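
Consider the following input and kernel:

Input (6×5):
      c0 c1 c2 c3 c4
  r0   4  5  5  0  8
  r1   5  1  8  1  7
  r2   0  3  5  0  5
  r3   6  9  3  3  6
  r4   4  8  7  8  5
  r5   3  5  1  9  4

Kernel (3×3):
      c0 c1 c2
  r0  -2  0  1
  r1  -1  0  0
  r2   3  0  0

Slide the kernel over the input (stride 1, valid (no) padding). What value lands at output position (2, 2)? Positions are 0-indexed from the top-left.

13

The receptive field on the input at this output position is [5 0 5 / 3 3 6 / 7 8 5]. Elementwise product with the kernel and sum: 5·-2 + 5·1 + 3·-1 + 7·3.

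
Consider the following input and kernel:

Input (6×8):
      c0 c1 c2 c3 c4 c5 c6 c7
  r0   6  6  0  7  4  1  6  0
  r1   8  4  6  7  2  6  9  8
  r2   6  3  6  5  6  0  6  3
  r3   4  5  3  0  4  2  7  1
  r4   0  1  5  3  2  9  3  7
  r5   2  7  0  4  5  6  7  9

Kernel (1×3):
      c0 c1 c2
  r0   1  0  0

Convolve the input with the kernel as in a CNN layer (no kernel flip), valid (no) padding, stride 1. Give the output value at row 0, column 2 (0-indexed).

0

The receptive field on the input at this output position is [0 7 4]. Elementwise product with the kernel and sum: 0·1.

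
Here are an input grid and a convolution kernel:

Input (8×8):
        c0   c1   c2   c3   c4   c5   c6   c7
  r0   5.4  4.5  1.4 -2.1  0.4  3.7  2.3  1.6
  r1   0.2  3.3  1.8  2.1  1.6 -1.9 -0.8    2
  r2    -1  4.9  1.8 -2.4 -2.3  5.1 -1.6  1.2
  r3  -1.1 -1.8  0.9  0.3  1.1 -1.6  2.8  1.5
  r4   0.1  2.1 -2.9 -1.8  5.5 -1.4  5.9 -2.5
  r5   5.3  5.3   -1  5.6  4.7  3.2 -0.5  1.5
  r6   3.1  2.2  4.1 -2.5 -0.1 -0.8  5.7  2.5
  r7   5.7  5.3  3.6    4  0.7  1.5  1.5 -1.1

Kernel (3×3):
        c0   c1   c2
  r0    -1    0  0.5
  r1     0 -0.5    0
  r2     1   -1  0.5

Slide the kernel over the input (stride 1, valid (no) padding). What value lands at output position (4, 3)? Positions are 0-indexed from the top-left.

-4.05

The receptive field on the input at this output position is [-1.8 5.5 -1.4 / 5.6 4.7 3.2 / -2.5 -0.1 -0.8]. Elementwise product with the kernel and sum: -1.8·-1 + -1.4·0.5 + 4.7·-0.5 + -2.5·1 + -0.1·-1 + -0.8·0.5.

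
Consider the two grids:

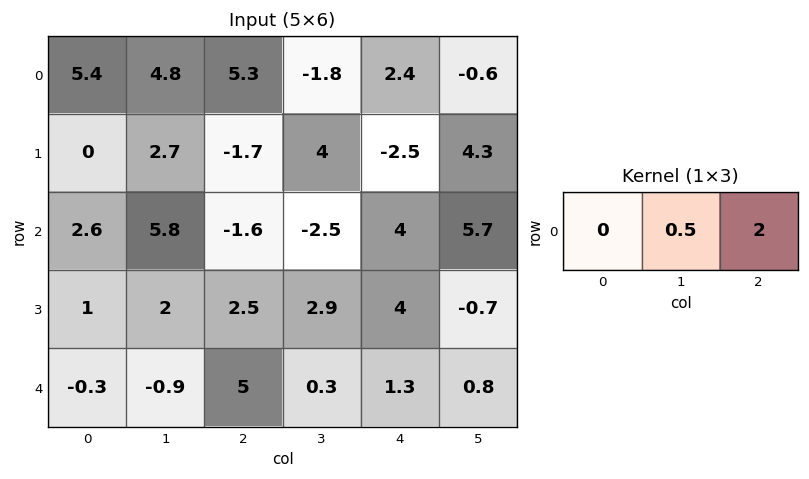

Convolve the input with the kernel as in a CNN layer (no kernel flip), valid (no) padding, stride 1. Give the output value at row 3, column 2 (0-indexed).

The receptive field on the input at this output position is [2.5 2.9 4]. Elementwise product with the kernel and sum: 2.9·0.5 + 4·2.

9.45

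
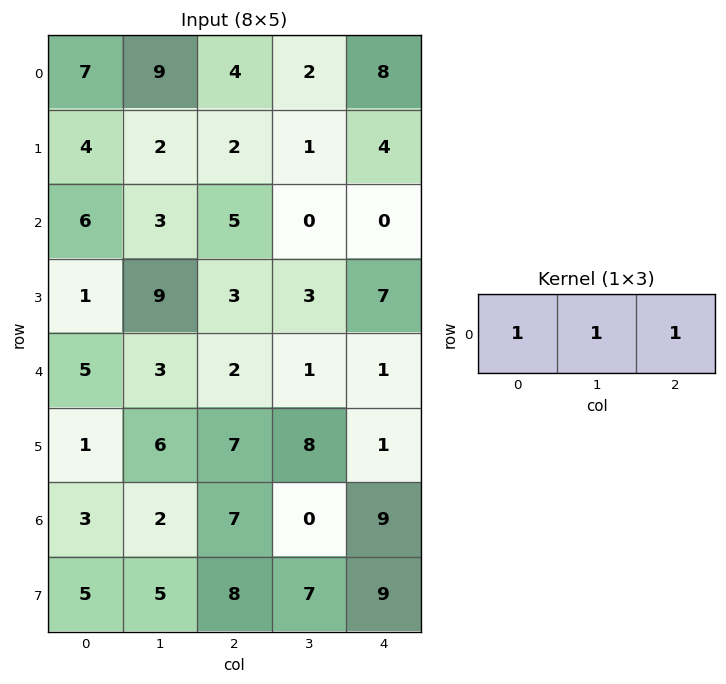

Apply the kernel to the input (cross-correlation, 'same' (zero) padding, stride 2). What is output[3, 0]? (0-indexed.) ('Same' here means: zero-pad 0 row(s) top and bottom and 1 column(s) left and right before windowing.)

5

The receptive field on the zero-padded input at this output position is [0 3 2]. Elementwise product with the kernel and sum: 0·1 + 3·1 + 2·1.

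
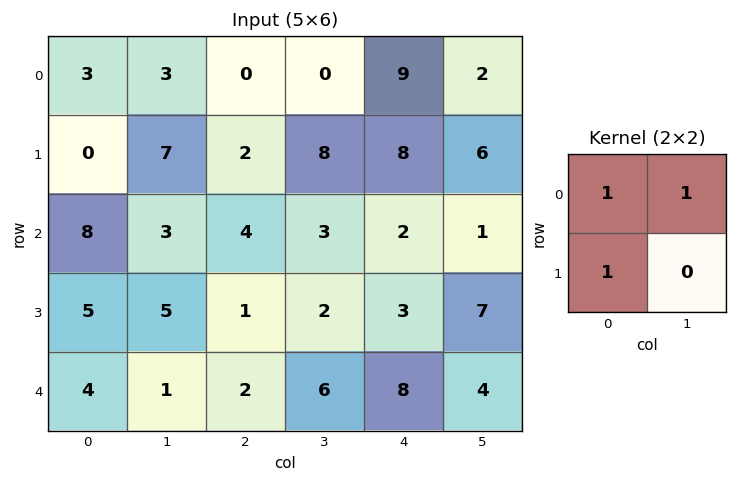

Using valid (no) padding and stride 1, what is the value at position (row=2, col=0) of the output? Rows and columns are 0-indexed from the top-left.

The receptive field on the input at this output position is [8 3 / 5 5]. Elementwise product with the kernel and sum: 8·1 + 3·1 + 5·1.

16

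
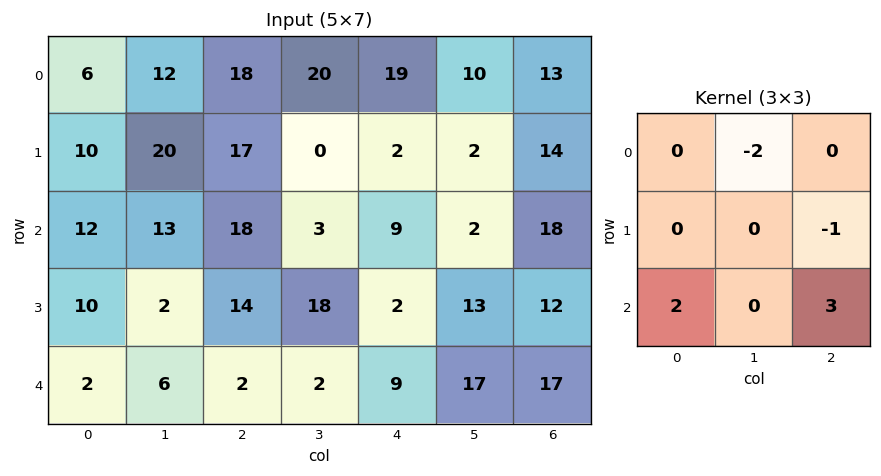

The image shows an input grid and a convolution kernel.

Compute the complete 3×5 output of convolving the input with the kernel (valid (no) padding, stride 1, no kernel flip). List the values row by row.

37 -1 21 -28 38
4 21 25 69 18
-30 -36 23 24 53

Output[0,0]: The receptive field on the input at this output position is [6 12 18 / 10 20 17 / 12 13 18]. Elementwise product with the kernel and sum: 12·-2 + 17·-1 + 12·2 + 18·3.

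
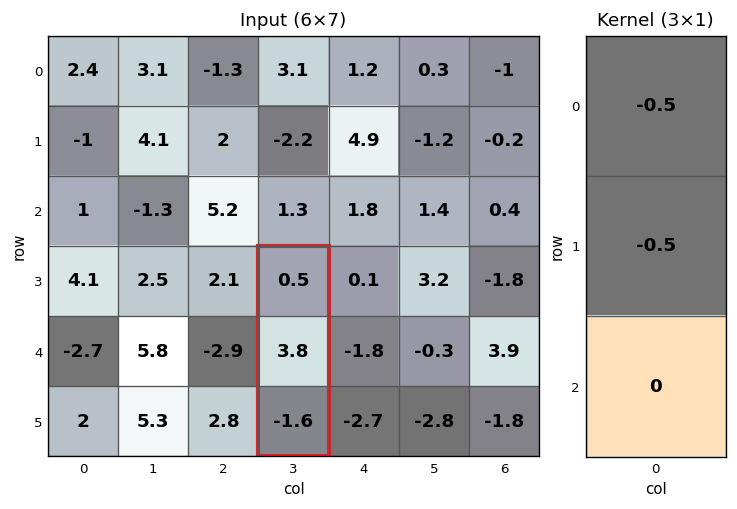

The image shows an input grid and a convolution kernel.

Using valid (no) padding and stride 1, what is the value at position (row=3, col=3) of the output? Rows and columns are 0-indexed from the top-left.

-2.15

The receptive field on the input at this output position is [0.5 / 3.8 / -1.6]. Elementwise product with the kernel and sum: 0.5·-0.5 + 3.8·-0.5.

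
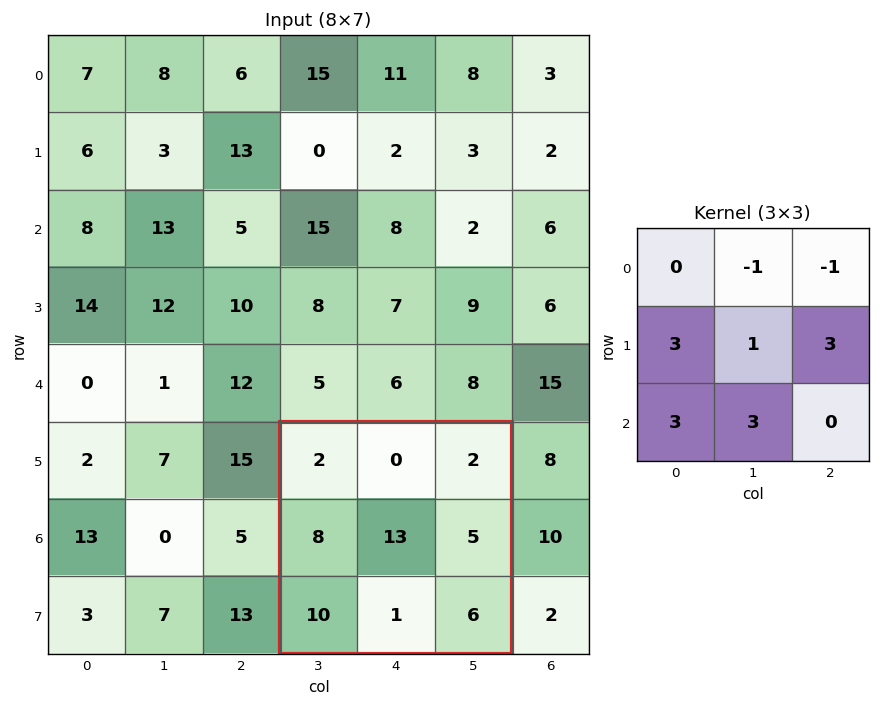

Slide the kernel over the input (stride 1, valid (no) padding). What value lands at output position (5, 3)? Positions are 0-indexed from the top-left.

The receptive field on the input at this output position is [2 0 2 / 8 13 5 / 10 1 6]. Elementwise product with the kernel and sum: 0·-1 + 2·-1 + 8·3 + 13·1 + 5·3 + 10·3 + 1·3.

83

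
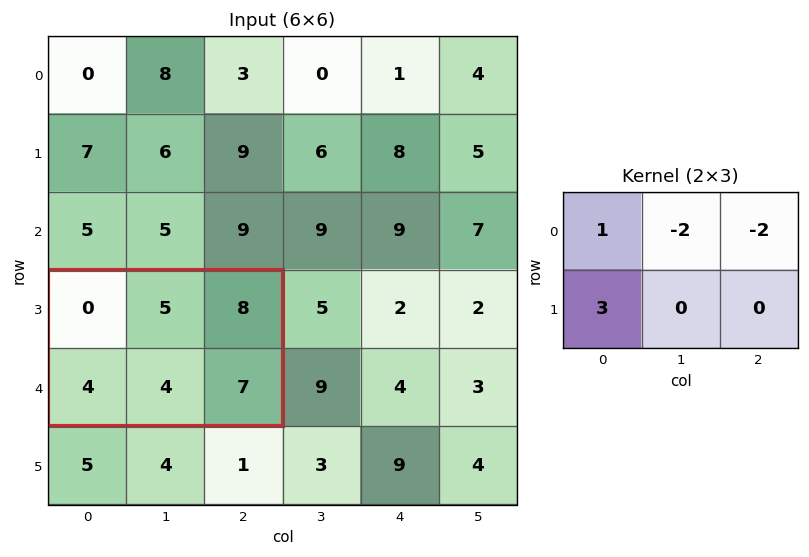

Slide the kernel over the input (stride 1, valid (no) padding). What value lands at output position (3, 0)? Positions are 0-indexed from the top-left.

The receptive field on the input at this output position is [0 5 8 / 4 4 7]. Elementwise product with the kernel and sum: 0·1 + 5·-2 + 8·-2 + 4·3.

-14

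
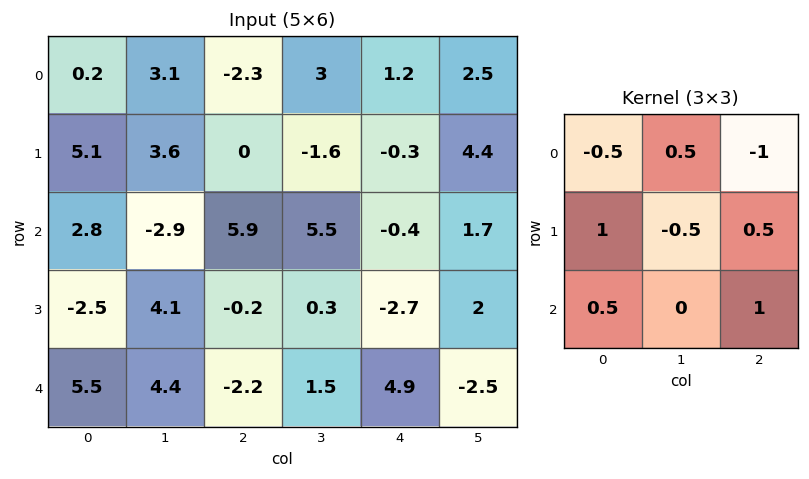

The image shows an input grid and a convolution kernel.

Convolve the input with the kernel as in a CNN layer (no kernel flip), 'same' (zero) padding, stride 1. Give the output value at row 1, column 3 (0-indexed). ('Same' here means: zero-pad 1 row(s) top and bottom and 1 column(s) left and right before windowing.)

4.65

The receptive field on the zero-padded input at this output position is [-2.3 3 1.2 / 0 -1.6 -0.3 / 5.9 5.5 -0.4]. Elementwise product with the kernel and sum: -2.3·-0.5 + 3·0.5 + 1.2·-1 + 0·1 + -1.6·-0.5 + -0.3·0.5 + 5.9·0.5 + -0.4·1.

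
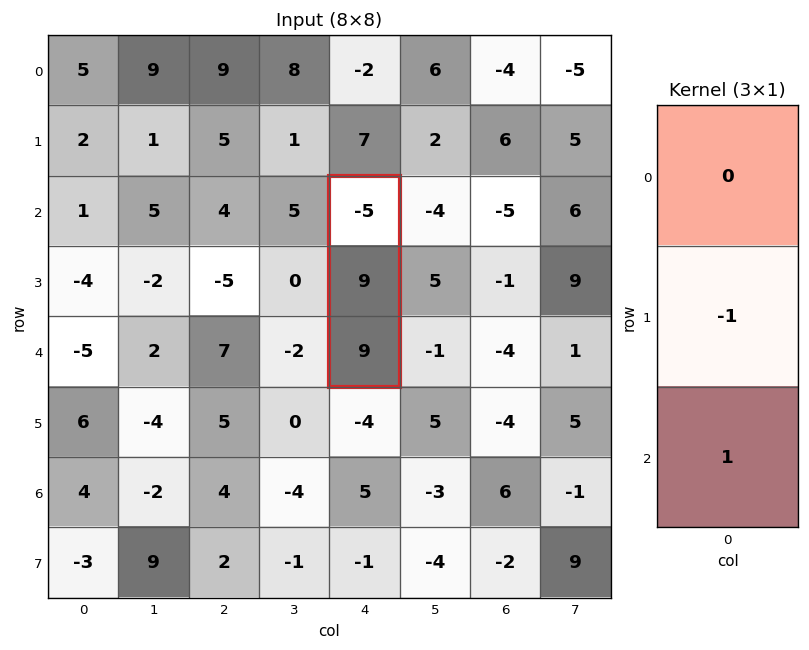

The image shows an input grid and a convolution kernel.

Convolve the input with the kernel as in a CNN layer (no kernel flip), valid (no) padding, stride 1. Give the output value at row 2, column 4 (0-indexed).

0

The receptive field on the input at this output position is [-5 / 9 / 9]. Elementwise product with the kernel and sum: 9·-1 + 9·1.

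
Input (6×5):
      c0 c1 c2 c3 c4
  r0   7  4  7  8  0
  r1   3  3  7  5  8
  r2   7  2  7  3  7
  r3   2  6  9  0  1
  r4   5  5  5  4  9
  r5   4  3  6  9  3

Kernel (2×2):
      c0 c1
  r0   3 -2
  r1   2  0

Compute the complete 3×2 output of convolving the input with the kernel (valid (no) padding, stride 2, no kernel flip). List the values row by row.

19 19
21 33
13 19

Output[0,0]: The receptive field on the input at this output position is [7 4 / 3 3]. Elementwise product with the kernel and sum: 7·3 + 4·-2 + 3·2.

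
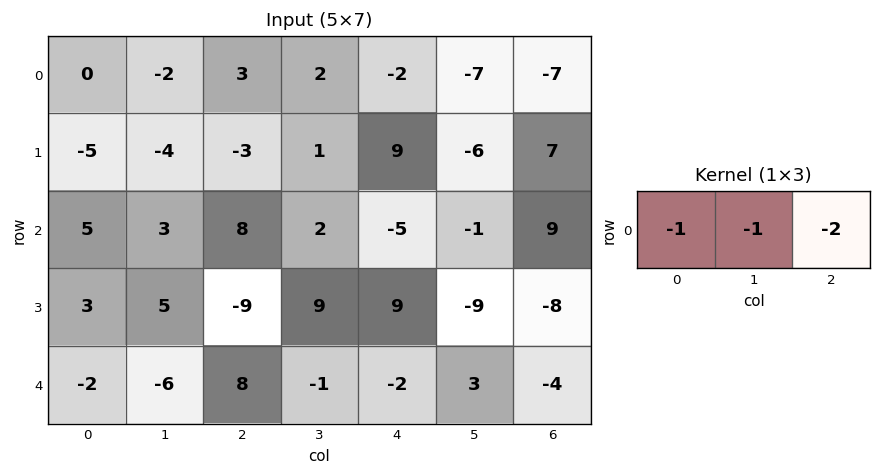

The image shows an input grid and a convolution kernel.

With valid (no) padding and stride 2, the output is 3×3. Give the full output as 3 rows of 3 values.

Output[0,0]: The receptive field on the input at this output position is [0 -2 3]. Elementwise product with the kernel and sum: 0·-1 + -2·-1 + 3·-2.

-4 -1 23
-24 0 -12
-8 -3 7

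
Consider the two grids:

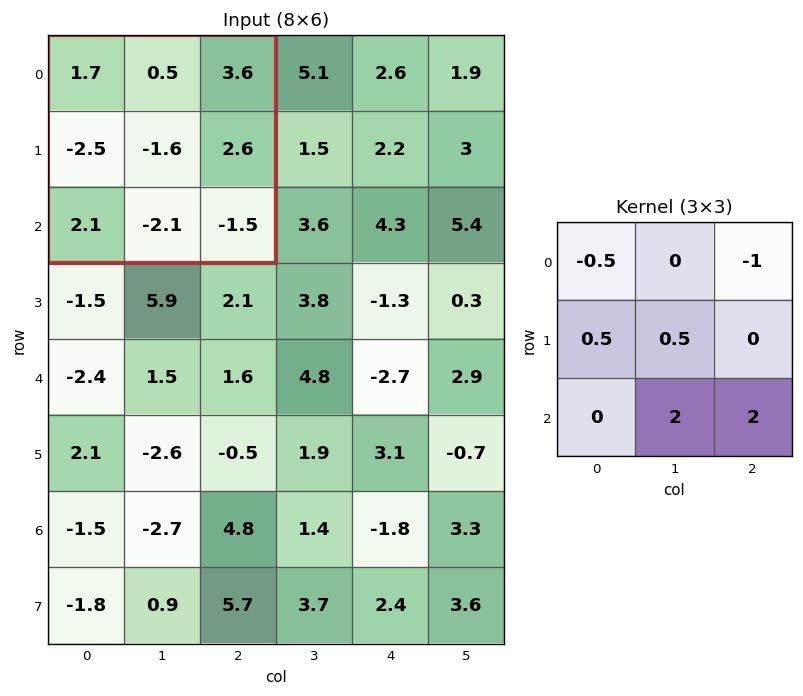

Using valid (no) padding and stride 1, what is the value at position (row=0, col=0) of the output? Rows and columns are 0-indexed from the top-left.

The receptive field on the input at this output position is [1.7 0.5 3.6 / -2.5 -1.6 2.6 / 2.1 -2.1 -1.5]. Elementwise product with the kernel and sum: 1.7·-0.5 + 3.6·-1 + -2.5·0.5 + -1.6·0.5 + -2.1·2 + -1.5·2.

-13.7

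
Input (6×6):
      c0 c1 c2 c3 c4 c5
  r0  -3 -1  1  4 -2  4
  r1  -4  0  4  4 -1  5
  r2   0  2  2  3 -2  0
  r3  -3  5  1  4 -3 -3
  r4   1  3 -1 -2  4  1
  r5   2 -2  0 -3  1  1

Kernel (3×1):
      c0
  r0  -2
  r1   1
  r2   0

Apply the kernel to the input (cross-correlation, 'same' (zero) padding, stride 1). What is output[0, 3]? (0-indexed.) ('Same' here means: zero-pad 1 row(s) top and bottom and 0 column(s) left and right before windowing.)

The receptive field on the zero-padded input at this output position is [0 / 4 / 4]. Elementwise product with the kernel and sum: 0·-2 + 4·1.

4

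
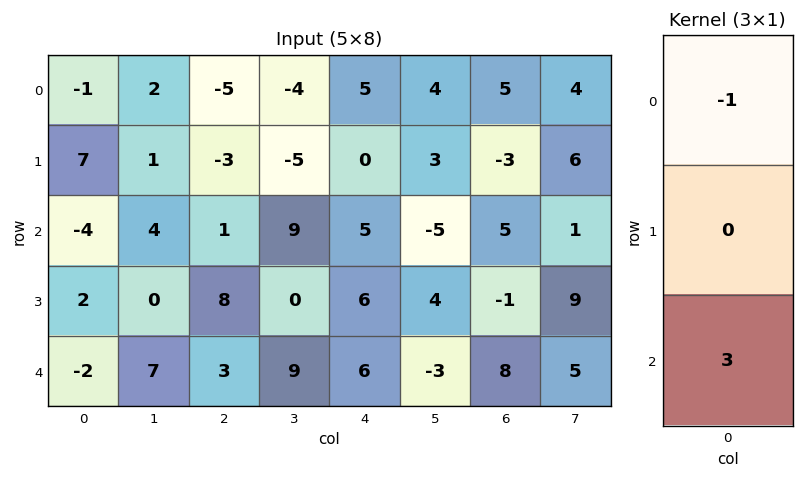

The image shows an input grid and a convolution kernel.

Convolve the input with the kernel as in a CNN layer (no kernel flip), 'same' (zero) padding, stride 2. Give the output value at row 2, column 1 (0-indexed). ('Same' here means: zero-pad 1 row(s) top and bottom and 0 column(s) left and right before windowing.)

The receptive field on the zero-padded input at this output position is [8 / 3 / 0]. Elementwise product with the kernel and sum: 8·-1 + 0·3.

-8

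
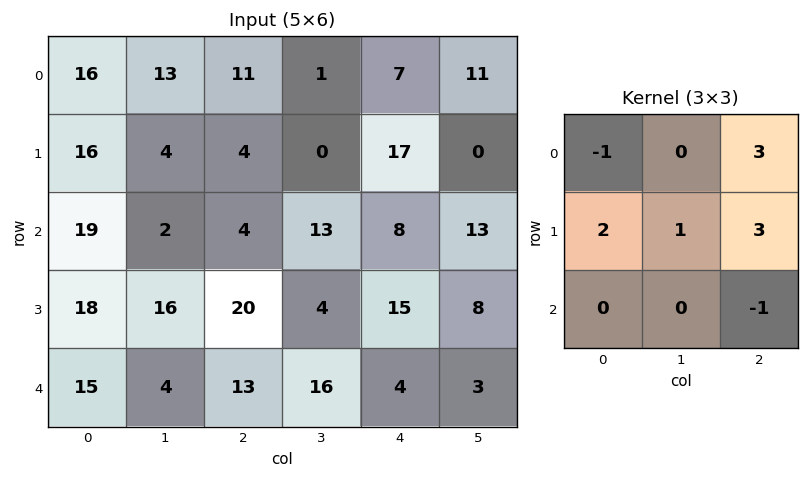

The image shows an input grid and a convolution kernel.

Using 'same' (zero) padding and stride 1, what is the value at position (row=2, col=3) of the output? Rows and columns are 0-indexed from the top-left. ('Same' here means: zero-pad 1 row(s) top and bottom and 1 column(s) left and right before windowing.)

The receptive field on the zero-padded input at this output position is [4 0 17 / 4 13 8 / 20 4 15]. Elementwise product with the kernel and sum: 4·-1 + 17·3 + 4·2 + 13·1 + 8·3 + 15·-1.

77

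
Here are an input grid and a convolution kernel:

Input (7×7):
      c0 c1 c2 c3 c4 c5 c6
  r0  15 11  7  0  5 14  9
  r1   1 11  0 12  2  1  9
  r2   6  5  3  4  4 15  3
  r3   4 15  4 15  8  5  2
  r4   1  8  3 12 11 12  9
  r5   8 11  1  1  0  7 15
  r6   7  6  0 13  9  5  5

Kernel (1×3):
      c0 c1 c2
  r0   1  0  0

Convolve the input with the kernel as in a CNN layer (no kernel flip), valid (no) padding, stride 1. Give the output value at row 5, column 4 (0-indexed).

The receptive field on the input at this output position is [0 7 15]. Elementwise product with the kernel and sum: 0·1.

0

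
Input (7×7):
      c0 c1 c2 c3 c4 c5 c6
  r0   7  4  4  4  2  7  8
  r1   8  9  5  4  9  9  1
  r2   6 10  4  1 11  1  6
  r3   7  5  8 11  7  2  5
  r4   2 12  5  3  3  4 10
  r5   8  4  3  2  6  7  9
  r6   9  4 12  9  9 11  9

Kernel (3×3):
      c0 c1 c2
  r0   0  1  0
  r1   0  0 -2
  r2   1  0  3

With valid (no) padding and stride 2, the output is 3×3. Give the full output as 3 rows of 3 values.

12 23 34
11 1 24
51 30 22

Output[0,0]: The receptive field on the input at this output position is [7 4 4 / 8 9 5 / 6 10 4]. Elementwise product with the kernel and sum: 4·1 + 5·-2 + 6·1 + 4·3.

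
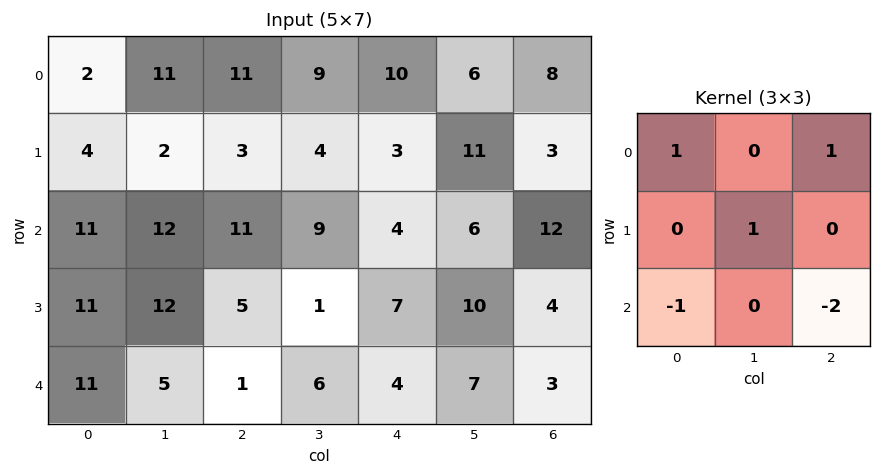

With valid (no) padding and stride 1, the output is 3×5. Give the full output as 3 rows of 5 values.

Output[0,0]: The receptive field on the input at this output position is [2 11 11 / 4 2 3 / 11 12 11]. Elementwise product with the kernel and sum: 2·1 + 11·1 + 2·1 + 11·-1 + 11·-2.

-18 -7 6 -3 1
-2 3 -4 -2 -3
21 9 7 2 16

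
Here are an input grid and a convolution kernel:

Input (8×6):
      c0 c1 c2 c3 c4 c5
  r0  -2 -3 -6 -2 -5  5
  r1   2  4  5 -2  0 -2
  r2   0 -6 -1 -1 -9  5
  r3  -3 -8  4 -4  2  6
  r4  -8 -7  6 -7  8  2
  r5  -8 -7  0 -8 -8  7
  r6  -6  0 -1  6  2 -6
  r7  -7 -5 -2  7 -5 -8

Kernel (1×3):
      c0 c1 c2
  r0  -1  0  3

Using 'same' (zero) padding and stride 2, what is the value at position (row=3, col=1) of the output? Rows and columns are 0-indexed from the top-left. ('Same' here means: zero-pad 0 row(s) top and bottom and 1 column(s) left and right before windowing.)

The receptive field on the zero-padded input at this output position is [0 -1 6]. Elementwise product with the kernel and sum: 0·-1 + 6·3.

18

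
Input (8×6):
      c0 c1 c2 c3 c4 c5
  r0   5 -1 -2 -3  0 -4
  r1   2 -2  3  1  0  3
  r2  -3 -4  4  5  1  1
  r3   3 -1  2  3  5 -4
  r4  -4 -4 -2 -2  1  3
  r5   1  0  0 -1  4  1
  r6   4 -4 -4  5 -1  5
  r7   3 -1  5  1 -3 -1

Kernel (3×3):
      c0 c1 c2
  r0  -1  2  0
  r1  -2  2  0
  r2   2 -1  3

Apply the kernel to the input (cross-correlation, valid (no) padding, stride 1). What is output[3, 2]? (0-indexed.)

The receptive field on the input at this output position is [2 3 5 / -2 -2 1 / 0 -1 4]. Elementwise product with the kernel and sum: 2·-1 + 3·2 + -2·-2 + -2·2 + 0·2 + -1·-1 + 4·3.

17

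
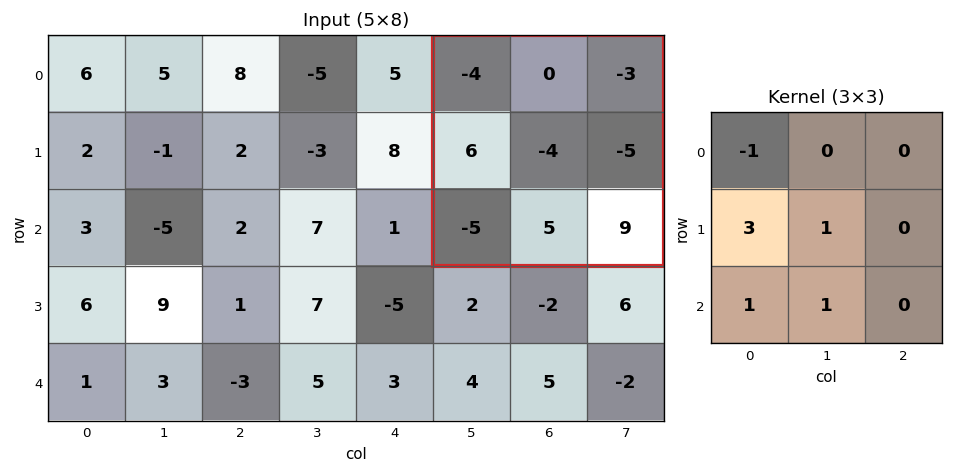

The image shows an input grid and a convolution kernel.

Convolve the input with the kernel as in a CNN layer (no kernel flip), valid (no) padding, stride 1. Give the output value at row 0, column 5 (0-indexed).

18

The receptive field on the input at this output position is [-4 0 -3 / 6 -4 -5 / -5 5 9]. Elementwise product with the kernel and sum: -4·-1 + 6·3 + -4·1 + -5·1 + 5·1.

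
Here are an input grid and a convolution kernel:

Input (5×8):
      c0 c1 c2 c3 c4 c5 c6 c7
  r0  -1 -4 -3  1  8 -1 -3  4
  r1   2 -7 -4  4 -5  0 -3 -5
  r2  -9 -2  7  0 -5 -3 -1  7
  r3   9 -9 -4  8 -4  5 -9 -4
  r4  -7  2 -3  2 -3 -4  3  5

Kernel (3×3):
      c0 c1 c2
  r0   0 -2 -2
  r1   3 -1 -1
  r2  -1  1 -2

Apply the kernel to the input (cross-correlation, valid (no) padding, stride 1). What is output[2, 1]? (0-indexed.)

The receptive field on the input at this output position is [-2 7 0 / -9 -4 8 / 2 -3 2]. Elementwise product with the kernel and sum: 7·-2 + 0·-2 + -9·3 + -4·-1 + 8·-1 + 2·-1 + -3·1 + 2·-2.

-54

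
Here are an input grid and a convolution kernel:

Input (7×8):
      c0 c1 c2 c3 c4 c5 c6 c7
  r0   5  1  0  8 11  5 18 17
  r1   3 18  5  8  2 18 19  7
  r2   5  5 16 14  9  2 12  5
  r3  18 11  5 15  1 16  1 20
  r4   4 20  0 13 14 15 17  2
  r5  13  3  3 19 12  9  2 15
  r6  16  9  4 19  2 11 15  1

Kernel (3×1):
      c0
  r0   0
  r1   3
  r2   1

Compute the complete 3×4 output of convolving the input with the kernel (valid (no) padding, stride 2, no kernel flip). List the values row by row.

Output[0,0]: The receptive field on the input at this output position is [5 / 3 / 5]. Elementwise product with the kernel and sum: 3·3 + 5·1.
Output[0,1]: The receptive field on the input at this output position is [0 / 5 / 16]. Elementwise product with the kernel and sum: 5·3 + 16·1.

14 31 15 69
58 15 17 20
55 13 38 21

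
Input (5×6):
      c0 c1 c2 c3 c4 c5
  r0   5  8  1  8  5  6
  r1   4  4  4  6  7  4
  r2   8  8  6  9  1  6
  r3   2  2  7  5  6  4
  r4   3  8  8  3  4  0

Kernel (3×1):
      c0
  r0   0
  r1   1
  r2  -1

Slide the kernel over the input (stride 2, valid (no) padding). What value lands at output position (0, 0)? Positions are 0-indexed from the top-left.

The receptive field on the input at this output position is [5 / 4 / 8]. Elementwise product with the kernel and sum: 4·1 + 8·-1.

-4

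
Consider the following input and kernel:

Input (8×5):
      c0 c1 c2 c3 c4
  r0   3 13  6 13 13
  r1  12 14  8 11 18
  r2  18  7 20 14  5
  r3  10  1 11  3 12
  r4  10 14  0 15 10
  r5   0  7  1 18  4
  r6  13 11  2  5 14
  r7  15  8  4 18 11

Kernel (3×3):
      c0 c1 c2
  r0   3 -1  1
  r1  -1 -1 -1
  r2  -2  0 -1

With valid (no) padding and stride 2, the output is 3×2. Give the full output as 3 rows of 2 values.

-88 -64
25 15
-20 -46

Output[0,0]: The receptive field on the input at this output position is [3 13 6 / 12 14 8 / 18 7 20]. Elementwise product with the kernel and sum: 3·3 + 13·-1 + 6·1 + 12·-1 + 14·-1 + 8·-1 + 18·-2 + 20·-1.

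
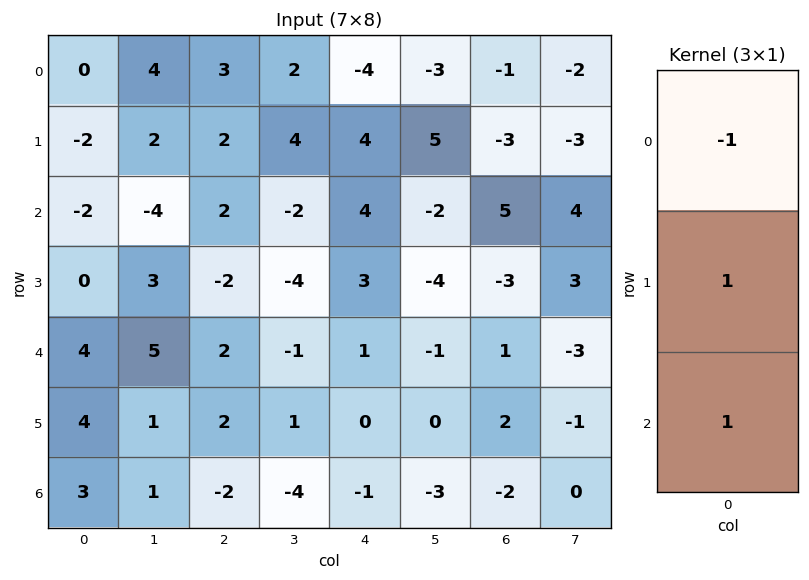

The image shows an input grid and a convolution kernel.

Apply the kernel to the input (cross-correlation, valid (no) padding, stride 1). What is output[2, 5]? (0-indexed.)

-3

The receptive field on the input at this output position is [-2 / -4 / -1]. Elementwise product with the kernel and sum: -2·-1 + -4·1 + -1·1.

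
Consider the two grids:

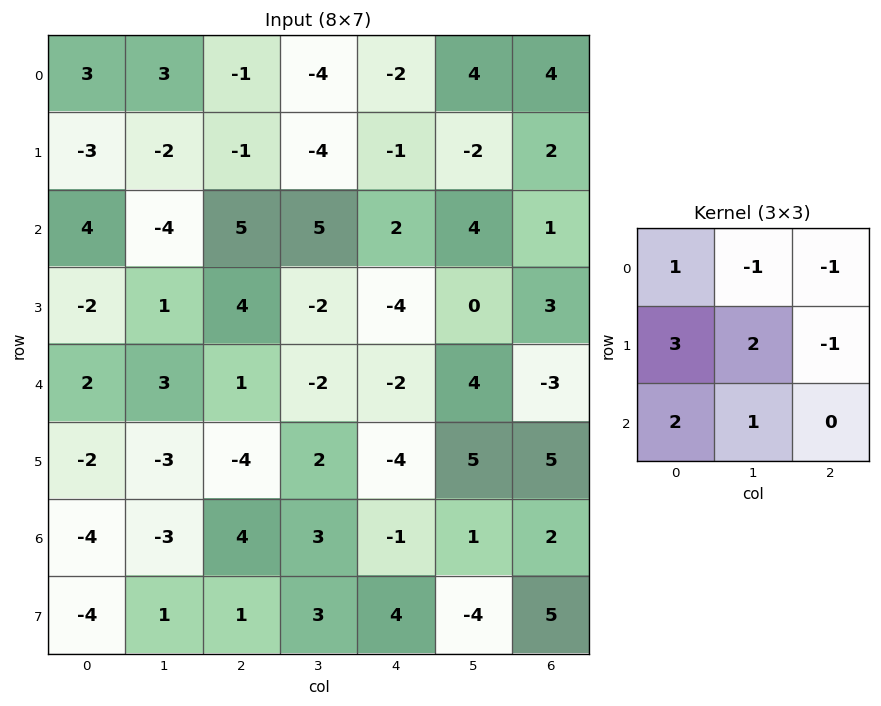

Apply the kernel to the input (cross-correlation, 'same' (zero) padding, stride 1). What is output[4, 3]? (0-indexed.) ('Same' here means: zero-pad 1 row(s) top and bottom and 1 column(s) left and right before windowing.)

The receptive field on the zero-padded input at this output position is [4 -2 -4 / 1 -2 -2 / -4 2 -4]. Elementwise product with the kernel and sum: 4·1 + -2·-1 + -4·-1 + 1·3 + -2·2 + -2·-1 + -4·2 + 2·1.

5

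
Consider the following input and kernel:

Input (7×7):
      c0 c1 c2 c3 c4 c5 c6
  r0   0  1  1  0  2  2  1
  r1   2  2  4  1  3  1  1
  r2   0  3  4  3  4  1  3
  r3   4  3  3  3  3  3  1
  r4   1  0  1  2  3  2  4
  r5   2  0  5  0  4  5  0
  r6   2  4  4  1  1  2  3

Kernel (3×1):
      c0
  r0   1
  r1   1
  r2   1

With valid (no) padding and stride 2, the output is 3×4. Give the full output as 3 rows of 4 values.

Output[0,0]: The receptive field on the input at this output position is [0 / 2 / 0]. Elementwise product with the kernel and sum: 0·1 + 2·1 + 0·1.

2 9 9 5
5 8 10 8
5 10 8 7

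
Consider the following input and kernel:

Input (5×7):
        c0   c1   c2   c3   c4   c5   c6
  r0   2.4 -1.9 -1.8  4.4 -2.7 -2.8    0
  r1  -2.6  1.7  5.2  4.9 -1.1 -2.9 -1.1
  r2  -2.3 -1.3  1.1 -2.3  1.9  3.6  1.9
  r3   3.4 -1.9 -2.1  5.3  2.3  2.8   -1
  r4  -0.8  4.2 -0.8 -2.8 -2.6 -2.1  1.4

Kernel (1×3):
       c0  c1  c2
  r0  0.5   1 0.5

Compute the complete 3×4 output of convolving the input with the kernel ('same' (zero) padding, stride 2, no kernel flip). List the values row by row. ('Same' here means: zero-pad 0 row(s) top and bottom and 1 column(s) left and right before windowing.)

1.45 -0.55 -1.9 -1.4
-2.95 -0.7 2.55 3.7
1.3 -0.1 -5.05 0.35

Output[0,0]: The receptive field on the zero-padded input at this output position is [0 2.4 -1.9]. Elementwise product with the kernel and sum: 0·0.5 + 2.4·1 + -1.9·0.5.
Output[0,1]: The receptive field on the zero-padded input at this output position is [-1.9 -1.8 4.4]. Elementwise product with the kernel and sum: -1.9·0.5 + -1.8·1 + 4.4·0.5.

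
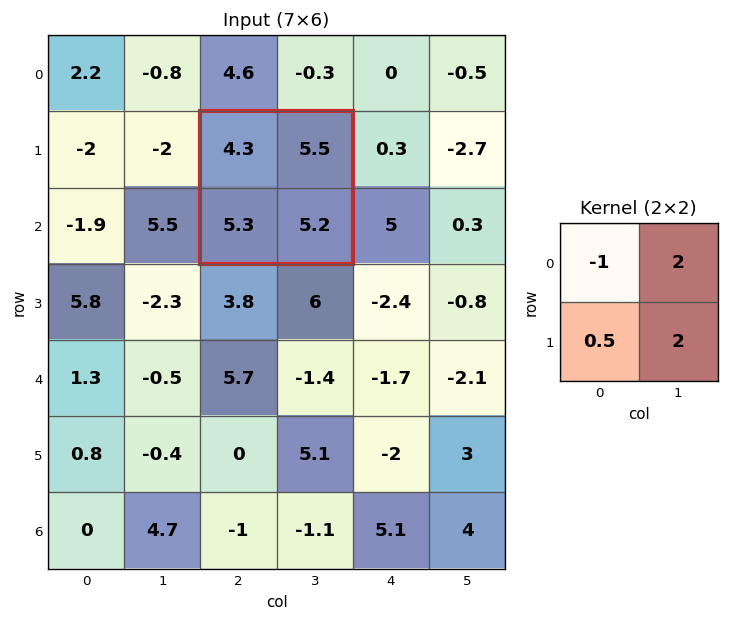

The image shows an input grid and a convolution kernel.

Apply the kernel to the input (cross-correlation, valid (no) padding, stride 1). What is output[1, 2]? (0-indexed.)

The receptive field on the input at this output position is [4.3 5.5 / 5.3 5.2]. Elementwise product with the kernel and sum: 4.3·-1 + 5.5·2 + 5.3·0.5 + 5.2·2.

19.75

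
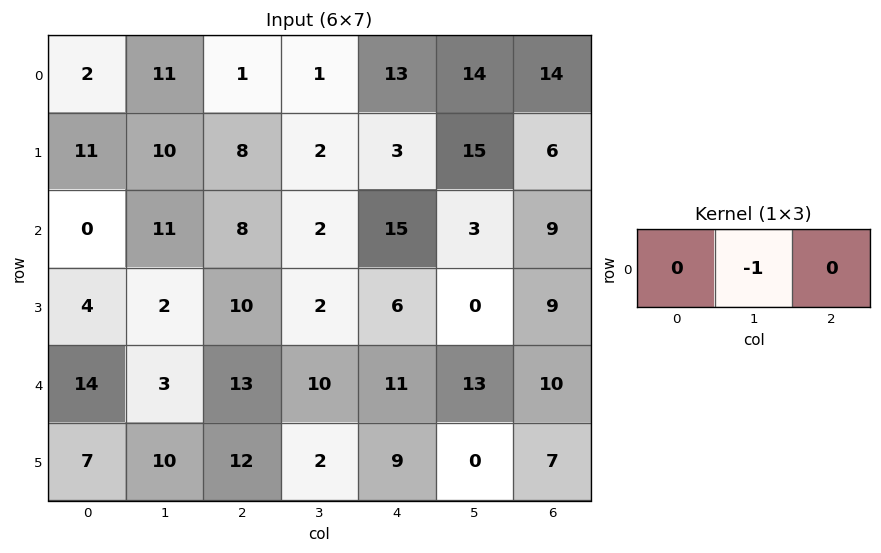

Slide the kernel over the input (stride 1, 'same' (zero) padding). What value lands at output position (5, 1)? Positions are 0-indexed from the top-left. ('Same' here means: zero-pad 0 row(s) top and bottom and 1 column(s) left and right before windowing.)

-10

The receptive field on the zero-padded input at this output position is [7 10 12]. Elementwise product with the kernel and sum: 10·-1.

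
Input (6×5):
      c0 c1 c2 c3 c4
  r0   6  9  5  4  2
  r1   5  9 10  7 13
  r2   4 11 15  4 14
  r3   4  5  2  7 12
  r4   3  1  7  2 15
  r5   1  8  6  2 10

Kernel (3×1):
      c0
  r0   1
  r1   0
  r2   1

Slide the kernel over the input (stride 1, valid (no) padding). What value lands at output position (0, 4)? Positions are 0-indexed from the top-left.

16

The receptive field on the input at this output position is [2 / 13 / 14]. Elementwise product with the kernel and sum: 2·1 + 14·1.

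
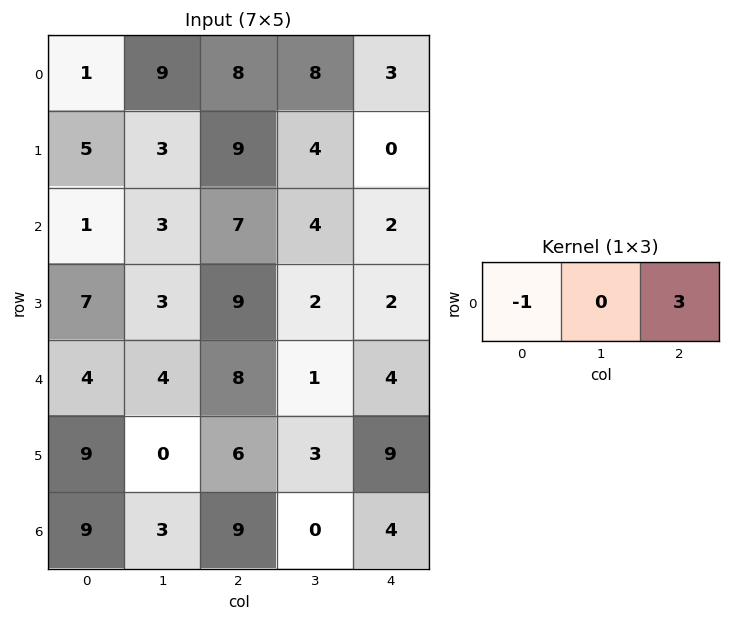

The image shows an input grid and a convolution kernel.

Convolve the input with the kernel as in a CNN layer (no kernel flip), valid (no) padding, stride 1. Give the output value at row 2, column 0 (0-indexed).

20

The receptive field on the input at this output position is [1 3 7]. Elementwise product with the kernel and sum: 1·-1 + 7·3.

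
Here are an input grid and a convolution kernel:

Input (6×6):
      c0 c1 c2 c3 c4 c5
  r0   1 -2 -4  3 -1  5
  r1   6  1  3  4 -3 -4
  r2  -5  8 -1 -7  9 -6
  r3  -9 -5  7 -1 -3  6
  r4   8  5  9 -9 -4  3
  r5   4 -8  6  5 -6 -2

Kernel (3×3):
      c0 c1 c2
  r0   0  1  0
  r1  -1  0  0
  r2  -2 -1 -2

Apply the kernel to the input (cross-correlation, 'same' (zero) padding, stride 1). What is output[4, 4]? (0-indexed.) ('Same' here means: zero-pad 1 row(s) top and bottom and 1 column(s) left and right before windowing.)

The receptive field on the zero-padded input at this output position is [-1 -3 6 / -9 -4 3 / 5 -6 -2]. Elementwise product with the kernel and sum: -3·1 + -9·-1 + 5·-2 + -6·-1 + -2·-2.

6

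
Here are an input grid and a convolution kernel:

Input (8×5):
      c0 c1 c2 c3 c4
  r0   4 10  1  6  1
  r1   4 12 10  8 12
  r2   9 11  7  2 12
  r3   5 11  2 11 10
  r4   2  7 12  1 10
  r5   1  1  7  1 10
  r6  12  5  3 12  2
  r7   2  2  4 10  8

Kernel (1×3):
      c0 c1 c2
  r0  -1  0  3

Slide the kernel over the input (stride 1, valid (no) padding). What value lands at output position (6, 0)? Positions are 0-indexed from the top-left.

-3

The receptive field on the input at this output position is [12 5 3]. Elementwise product with the kernel and sum: 12·-1 + 3·3.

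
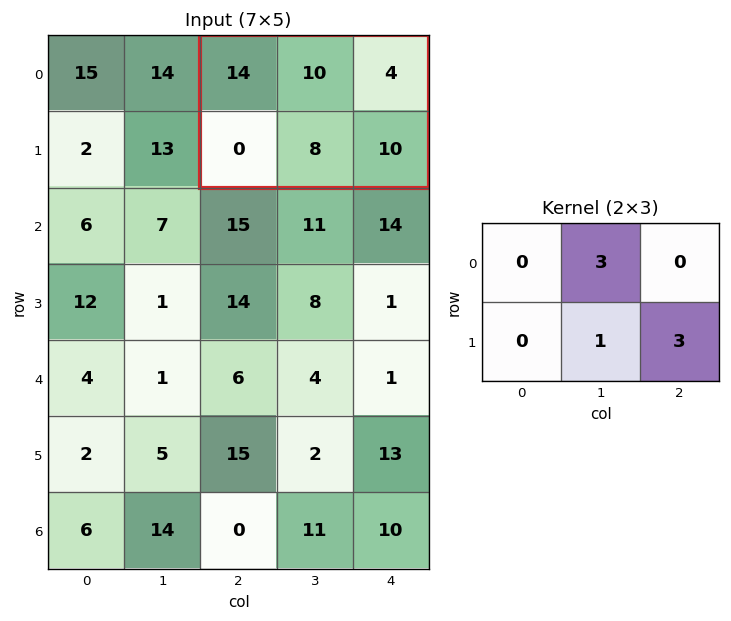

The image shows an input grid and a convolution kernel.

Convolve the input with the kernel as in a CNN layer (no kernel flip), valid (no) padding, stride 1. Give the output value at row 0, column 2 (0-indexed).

68

The receptive field on the input at this output position is [14 10 4 / 0 8 10]. Elementwise product with the kernel and sum: 10·3 + 8·1 + 10·3.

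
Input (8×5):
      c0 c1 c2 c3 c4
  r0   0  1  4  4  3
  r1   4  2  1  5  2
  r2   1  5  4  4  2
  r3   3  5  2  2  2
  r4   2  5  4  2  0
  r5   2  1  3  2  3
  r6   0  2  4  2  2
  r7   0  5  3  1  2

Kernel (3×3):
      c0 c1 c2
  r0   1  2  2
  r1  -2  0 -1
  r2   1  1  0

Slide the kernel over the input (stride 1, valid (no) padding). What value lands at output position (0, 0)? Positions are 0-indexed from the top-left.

The receptive field on the input at this output position is [0 1 4 / 4 2 1 / 1 5 4]. Elementwise product with the kernel and sum: 0·1 + 1·2 + 4·2 + 4·-2 + 1·-1 + 1·1 + 5·1.

7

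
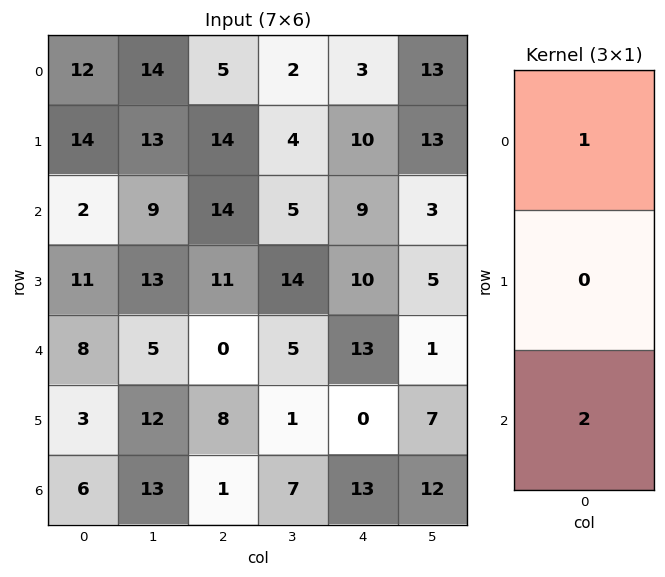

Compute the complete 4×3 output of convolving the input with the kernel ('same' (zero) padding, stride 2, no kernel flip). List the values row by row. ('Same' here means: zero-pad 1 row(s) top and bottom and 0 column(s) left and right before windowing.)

Output[0,0]: The receptive field on the zero-padded input at this output position is [0 / 12 / 14]. Elementwise product with the kernel and sum: 0·1 + 14·2.

28 28 20
36 36 30
17 27 10
3 8 0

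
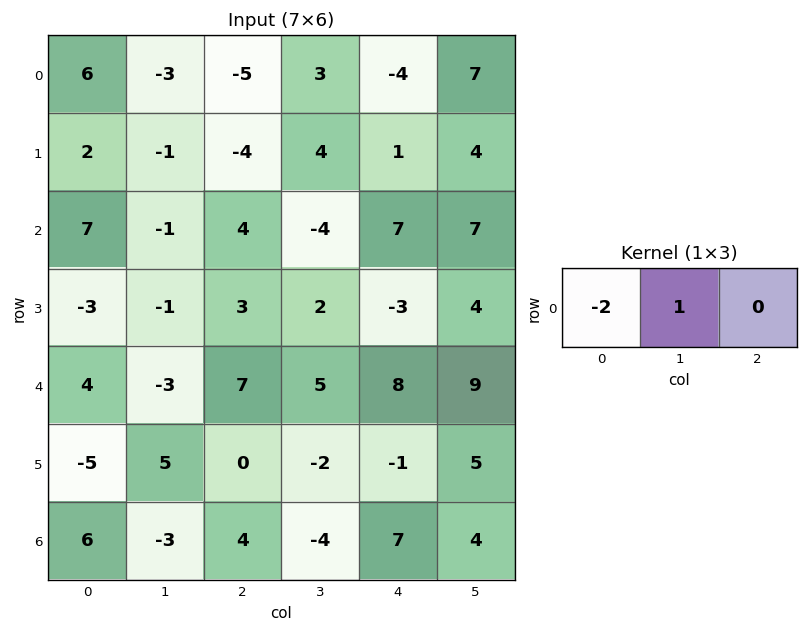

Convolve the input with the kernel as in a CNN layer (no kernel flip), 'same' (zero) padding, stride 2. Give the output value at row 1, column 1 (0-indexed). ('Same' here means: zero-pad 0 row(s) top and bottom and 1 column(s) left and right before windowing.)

6

The receptive field on the zero-padded input at this output position is [-1 4 -4]. Elementwise product with the kernel and sum: -1·-2 + 4·1.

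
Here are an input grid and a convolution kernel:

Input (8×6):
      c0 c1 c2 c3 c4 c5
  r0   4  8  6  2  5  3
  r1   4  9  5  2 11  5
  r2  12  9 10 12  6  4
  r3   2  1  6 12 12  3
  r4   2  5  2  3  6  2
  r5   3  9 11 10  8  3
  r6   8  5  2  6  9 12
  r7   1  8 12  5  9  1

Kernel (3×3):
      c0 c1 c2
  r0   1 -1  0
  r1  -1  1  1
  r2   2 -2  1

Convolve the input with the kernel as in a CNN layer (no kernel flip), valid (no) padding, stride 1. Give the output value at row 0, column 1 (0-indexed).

10

The receptive field on the input at this output position is [8 6 2 / 9 5 2 / 9 10 12]. Elementwise product with the kernel and sum: 8·1 + 6·-1 + 9·-1 + 5·1 + 2·1 + 9·2 + 10·-2 + 12·1.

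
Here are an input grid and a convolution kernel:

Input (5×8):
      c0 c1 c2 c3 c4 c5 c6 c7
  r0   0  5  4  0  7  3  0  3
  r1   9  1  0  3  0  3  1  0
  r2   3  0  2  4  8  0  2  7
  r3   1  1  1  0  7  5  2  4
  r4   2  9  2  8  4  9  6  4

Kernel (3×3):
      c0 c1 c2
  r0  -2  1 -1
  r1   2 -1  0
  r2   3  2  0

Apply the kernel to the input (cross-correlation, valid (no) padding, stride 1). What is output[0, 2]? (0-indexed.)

The receptive field on the input at this output position is [4 0 7 / 0 3 0 / 2 4 8]. Elementwise product with the kernel and sum: 4·-2 + 0·1 + 7·-1 + 0·2 + 3·-1 + 2·3 + 4·2.

-4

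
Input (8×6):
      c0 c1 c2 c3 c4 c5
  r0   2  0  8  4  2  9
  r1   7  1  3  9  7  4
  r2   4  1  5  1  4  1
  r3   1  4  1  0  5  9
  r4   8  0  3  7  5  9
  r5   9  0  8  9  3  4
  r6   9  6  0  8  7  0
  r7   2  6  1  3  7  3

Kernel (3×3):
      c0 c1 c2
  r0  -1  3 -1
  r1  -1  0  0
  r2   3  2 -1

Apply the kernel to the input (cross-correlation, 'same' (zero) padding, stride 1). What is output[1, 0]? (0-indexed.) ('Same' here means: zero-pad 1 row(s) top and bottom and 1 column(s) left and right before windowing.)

The receptive field on the zero-padded input at this output position is [0 2 0 / 0 7 1 / 0 4 1]. Elementwise product with the kernel and sum: 0·-1 + 2·3 + 0·-1 + 0·-1 + 0·3 + 4·2 + 1·-1.

13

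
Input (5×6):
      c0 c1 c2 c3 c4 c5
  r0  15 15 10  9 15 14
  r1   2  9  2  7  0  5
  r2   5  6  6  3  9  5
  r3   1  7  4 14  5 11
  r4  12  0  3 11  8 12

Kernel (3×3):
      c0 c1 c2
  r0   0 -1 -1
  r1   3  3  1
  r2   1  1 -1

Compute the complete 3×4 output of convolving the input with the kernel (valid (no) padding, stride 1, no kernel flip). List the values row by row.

Output[0,0]: The receptive field on the input at this output position is [15 15 10 / 2 9 2 / 5 6 6]. Elementwise product with the kernel and sum: 15·-1 + 10·-1 + 2·3 + 9·3 + 2·1 + 5·1 + 6·1 + 6·-1.
Output[0,1]: The receptive field on the input at this output position is [15 10 9 / 9 2 7 / 6 6 3]. Elementwise product with the kernel and sum: 10·-1 + 9·-1 + 9·3 + 2·3 + 7·1 + 6·1 + 6·1 + 3·-1.

15 30 3 4
32 27 42 44
25 30 53 61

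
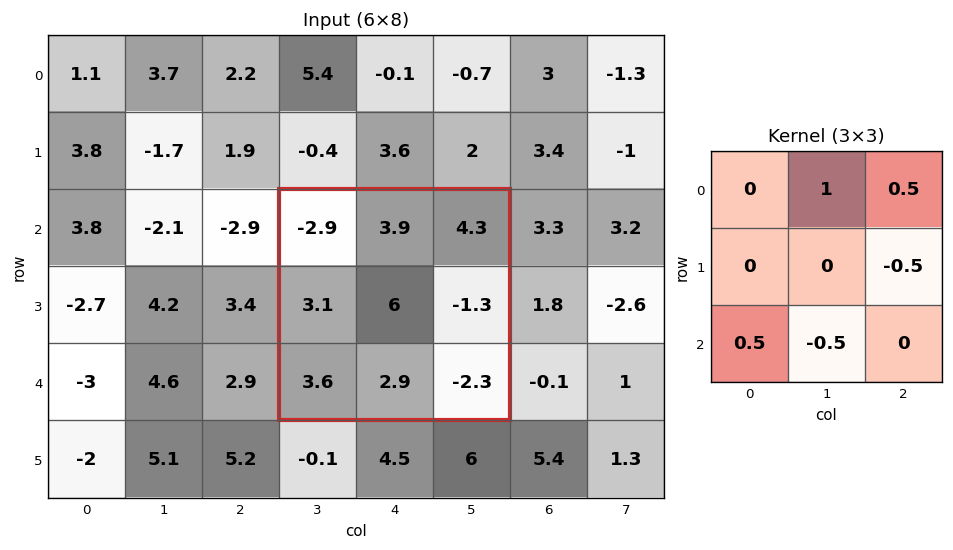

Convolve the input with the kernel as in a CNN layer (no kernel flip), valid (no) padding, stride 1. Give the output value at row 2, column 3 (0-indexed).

The receptive field on the input at this output position is [-2.9 3.9 4.3 / 3.1 6 -1.3 / 3.6 2.9 -2.3]. Elementwise product with the kernel and sum: 3.9·1 + 4.3·0.5 + -1.3·-0.5 + 3.6·0.5 + 2.9·-0.5.

7.05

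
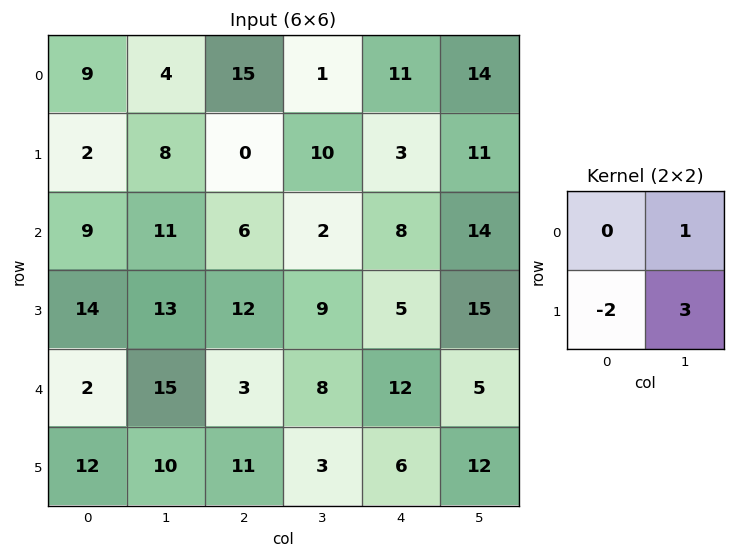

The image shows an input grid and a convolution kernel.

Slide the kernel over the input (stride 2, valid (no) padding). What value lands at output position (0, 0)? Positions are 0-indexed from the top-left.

24

The receptive field on the input at this output position is [9 4 / 2 8]. Elementwise product with the kernel and sum: 4·1 + 2·-2 + 8·3.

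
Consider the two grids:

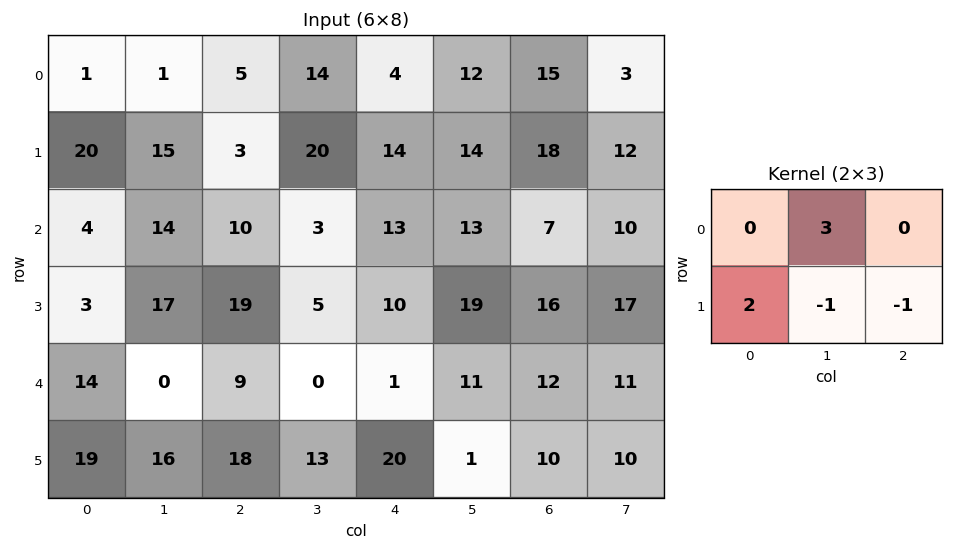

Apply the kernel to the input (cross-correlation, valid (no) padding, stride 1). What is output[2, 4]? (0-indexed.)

24

The receptive field on the input at this output position is [13 13 7 / 10 19 16]. Elementwise product with the kernel and sum: 13·3 + 10·2 + 19·-1 + 16·-1.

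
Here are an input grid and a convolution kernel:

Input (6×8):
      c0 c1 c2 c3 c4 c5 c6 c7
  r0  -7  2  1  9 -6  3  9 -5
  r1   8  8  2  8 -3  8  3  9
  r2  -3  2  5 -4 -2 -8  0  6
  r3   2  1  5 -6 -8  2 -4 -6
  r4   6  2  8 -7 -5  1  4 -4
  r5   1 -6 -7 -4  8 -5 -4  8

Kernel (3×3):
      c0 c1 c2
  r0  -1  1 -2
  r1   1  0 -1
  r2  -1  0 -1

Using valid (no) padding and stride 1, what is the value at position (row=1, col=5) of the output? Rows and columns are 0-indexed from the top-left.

The receptive field on the input at this output position is [8 3 9 / -8 0 6 / 2 -4 -6]. Elementwise product with the kernel and sum: 8·-1 + 3·1 + 9·-2 + -8·1 + 6·-1 + 2·-1 + -6·-1.

-33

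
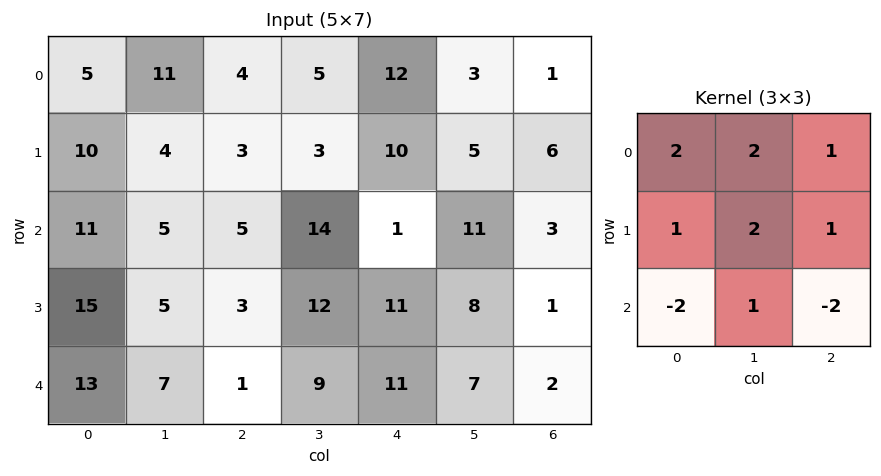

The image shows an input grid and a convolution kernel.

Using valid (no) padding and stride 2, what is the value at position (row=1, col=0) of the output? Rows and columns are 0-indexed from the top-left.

The receptive field on the input at this output position is [11 5 5 / 15 5 3 / 13 7 1]. Elementwise product with the kernel and sum: 11·2 + 5·2 + 5·1 + 15·1 + 5·2 + 3·1 + 13·-2 + 7·1 + 1·-2.

44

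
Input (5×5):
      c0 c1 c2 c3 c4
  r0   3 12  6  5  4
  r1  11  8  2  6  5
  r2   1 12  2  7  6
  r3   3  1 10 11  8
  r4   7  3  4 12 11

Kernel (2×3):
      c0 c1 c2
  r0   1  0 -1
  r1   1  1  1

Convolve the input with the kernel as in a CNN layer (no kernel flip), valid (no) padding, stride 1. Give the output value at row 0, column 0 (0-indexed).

The receptive field on the input at this output position is [3 12 6 / 11 8 2]. Elementwise product with the kernel and sum: 3·1 + 6·-1 + 11·1 + 8·1 + 2·1.

18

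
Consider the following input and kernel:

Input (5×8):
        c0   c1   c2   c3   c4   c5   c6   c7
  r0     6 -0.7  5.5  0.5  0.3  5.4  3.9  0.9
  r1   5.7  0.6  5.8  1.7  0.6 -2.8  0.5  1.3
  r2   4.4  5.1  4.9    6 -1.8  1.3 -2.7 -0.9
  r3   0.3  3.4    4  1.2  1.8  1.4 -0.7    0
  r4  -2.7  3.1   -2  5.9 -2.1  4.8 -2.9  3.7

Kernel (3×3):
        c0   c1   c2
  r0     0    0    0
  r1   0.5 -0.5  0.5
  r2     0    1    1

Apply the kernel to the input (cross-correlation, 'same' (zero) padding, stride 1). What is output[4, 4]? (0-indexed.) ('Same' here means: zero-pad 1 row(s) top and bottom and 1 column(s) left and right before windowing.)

The receptive field on the zero-padded input at this output position is [1.2 1.8 1.4 / 5.9 -2.1 4.8 / 0 0 0]. Elementwise product with the kernel and sum: 5.9·0.5 + -2.1·-0.5 + 4.8·0.5 + 0·1 + 0·1.

6.4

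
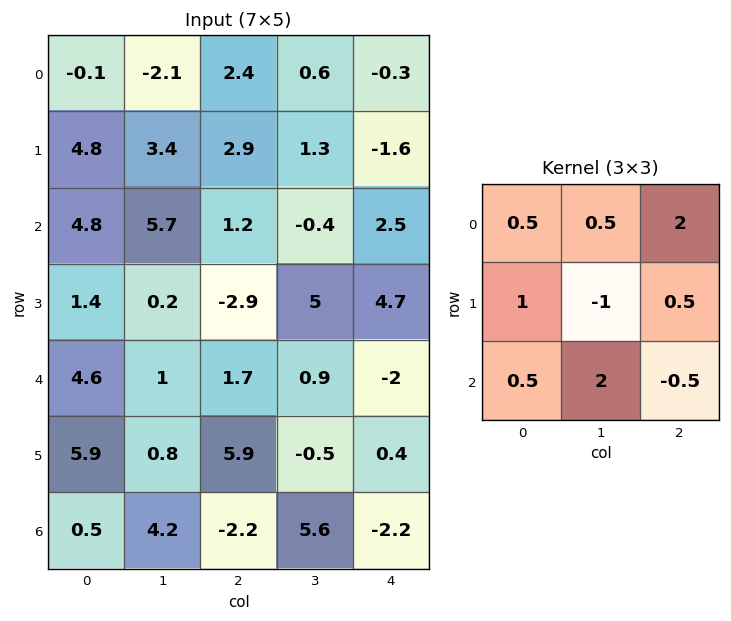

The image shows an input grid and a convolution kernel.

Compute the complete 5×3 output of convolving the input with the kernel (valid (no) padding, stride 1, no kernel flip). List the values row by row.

19.75 7.95 0.25
12.15 1.85 7.95
10.85 11.7 3.5
1.05 20.85 12
24 -7.3 15.1

Output[0,0]: The receptive field on the input at this output position is [-0.1 -2.1 2.4 / 4.8 3.4 2.9 / 4.8 5.7 1.2]. Elementwise product with the kernel and sum: -0.1·0.5 + -2.1·0.5 + 2.4·2 + 4.8·1 + 3.4·-1 + 2.9·0.5 + 4.8·0.5 + 5.7·2 + 1.2·-0.5.
Output[0,1]: The receptive field on the input at this output position is [-2.1 2.4 0.6 / 3.4 2.9 1.3 / 5.7 1.2 -0.4]. Elementwise product with the kernel and sum: -2.1·0.5 + 2.4·0.5 + 0.6·2 + 3.4·1 + 2.9·-1 + 1.3·0.5 + 5.7·0.5 + 1.2·2 + -0.4·-0.5.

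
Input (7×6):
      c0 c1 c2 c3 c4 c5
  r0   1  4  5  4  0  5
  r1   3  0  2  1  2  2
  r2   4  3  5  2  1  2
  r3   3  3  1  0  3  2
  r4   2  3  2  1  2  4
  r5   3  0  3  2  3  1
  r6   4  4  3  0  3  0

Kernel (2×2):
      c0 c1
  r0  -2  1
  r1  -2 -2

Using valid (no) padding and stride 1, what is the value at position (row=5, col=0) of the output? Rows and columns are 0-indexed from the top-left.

The receptive field on the input at this output position is [3 0 / 4 4]. Elementwise product with the kernel and sum: 3·-2 + 0·1 + 4·-2 + 4·-2.

-22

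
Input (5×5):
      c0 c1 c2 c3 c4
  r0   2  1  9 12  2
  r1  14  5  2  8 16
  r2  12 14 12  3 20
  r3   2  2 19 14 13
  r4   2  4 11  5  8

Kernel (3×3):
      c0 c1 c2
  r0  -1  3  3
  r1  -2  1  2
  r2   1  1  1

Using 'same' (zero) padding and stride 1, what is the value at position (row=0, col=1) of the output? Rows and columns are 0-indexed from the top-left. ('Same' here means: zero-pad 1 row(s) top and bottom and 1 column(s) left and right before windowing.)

The receptive field on the zero-padded input at this output position is [0 0 0 / 2 1 9 / 14 5 2]. Elementwise product with the kernel and sum: 0·-1 + 0·3 + 0·3 + 2·-2 + 1·1 + 9·2 + 14·1 + 5·1 + 2·1.

36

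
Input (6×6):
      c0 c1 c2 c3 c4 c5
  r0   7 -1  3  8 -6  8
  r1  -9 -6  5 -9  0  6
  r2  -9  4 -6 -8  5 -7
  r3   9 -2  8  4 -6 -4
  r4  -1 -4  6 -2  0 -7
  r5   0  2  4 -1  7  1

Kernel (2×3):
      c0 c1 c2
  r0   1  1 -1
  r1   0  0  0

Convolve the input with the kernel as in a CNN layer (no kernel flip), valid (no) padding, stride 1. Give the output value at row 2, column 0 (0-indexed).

The receptive field on the input at this output position is [-9 4 -6 / 9 -2 8]. Elementwise product with the kernel and sum: -9·1 + 4·1 + -6·-1.

1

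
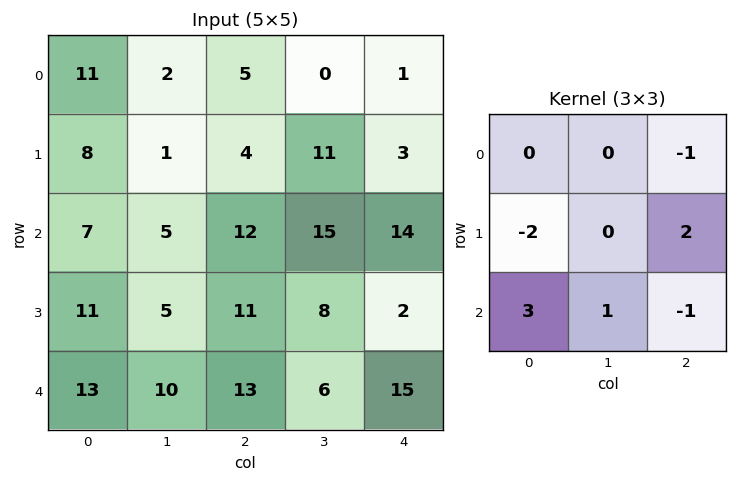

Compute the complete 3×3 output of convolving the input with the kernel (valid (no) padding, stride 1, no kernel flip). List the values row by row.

1 32 34
33 27 40
24 28 -2

Output[0,0]: The receptive field on the input at this output position is [11 2 5 / 8 1 4 / 7 5 12]. Elementwise product with the kernel and sum: 5·-1 + 8·-2 + 4·2 + 7·3 + 5·1 + 12·-1.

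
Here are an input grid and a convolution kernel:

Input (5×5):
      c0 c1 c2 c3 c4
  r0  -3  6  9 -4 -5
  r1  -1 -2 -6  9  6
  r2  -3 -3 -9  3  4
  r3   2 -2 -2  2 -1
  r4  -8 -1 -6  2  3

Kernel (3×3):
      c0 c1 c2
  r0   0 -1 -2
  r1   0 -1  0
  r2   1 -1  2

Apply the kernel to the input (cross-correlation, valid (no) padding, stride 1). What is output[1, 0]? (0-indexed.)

17

The receptive field on the input at this output position is [-1 -2 -6 / -3 -3 -9 / 2 -2 -2]. Elementwise product with the kernel and sum: -2·-1 + -6·-2 + -3·-1 + 2·1 + -2·-1 + -2·2.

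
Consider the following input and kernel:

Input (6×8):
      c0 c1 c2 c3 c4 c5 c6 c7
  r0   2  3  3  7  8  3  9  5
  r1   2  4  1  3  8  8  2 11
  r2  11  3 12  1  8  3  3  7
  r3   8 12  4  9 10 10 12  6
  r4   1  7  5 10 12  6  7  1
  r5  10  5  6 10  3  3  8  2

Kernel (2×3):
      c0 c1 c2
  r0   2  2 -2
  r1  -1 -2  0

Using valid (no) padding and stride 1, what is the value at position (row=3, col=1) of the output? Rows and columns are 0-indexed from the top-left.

The receptive field on the input at this output position is [12 4 9 / 7 5 10]. Elementwise product with the kernel and sum: 12·2 + 4·2 + 9·-2 + 7·-1 + 5·-2.

-3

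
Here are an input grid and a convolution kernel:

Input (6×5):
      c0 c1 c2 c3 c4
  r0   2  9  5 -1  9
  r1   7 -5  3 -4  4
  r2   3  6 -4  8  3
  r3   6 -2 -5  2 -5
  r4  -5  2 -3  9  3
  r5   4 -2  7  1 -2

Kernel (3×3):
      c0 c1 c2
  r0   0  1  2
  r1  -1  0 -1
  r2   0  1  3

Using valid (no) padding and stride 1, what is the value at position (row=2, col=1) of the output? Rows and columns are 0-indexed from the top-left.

36

The receptive field on the input at this output position is [6 -4 8 / -2 -5 2 / 2 -3 9]. Elementwise product with the kernel and sum: -4·1 + 8·2 + -2·-1 + 2·-1 + -3·1 + 9·3.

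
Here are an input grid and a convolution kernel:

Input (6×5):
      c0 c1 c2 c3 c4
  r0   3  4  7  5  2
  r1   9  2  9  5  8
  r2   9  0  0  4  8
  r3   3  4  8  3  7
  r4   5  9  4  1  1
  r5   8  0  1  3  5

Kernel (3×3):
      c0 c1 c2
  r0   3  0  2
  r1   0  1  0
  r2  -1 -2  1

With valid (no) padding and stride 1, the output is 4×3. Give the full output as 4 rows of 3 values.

Output[0,0]: The receptive field on the input at this output position is [3 4 7 / 9 2 9 / 9 0 0]. Elementwise product with the kernel and sum: 3·3 + 7·2 + 2·1 + 9·-1 + 0·-2 + 0·1.
Output[0,1]: The receptive field on the input at this output position is [4 7 5 / 2 9 5 / 0 0 4]. Elementwise product with the kernel and sum: 4·3 + 5·2 + 9·1 + 0·-1 + 0·-2 + 4·1.

16 35 30
42 -1 40
12 0 14
27 23 37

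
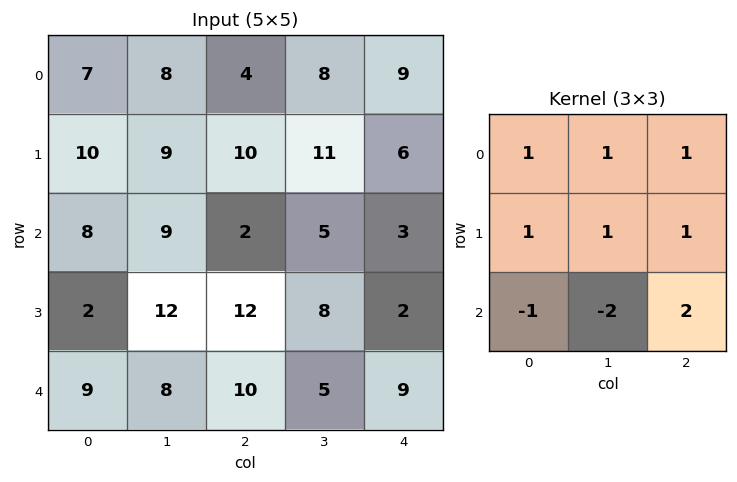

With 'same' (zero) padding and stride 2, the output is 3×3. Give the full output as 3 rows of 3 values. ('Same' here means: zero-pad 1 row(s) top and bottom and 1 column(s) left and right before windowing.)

13 13 -6
56 26 13
31 55 24

Output[0,0]: The receptive field on the zero-padded input at this output position is [0 0 0 / 0 7 8 / 0 10 9]. Elementwise product with the kernel and sum: 0·1 + 0·1 + 0·1 + 0·1 + 7·1 + 8·1 + 0·-1 + 10·-2 + 9·2.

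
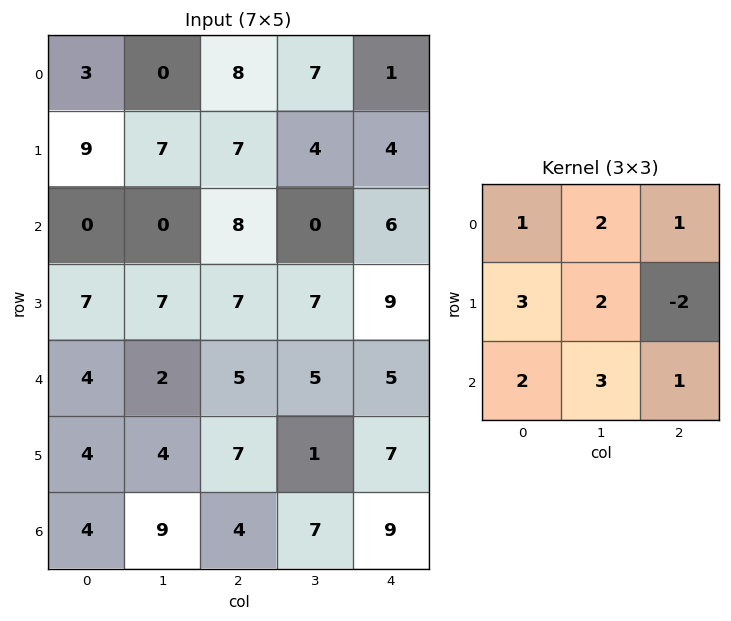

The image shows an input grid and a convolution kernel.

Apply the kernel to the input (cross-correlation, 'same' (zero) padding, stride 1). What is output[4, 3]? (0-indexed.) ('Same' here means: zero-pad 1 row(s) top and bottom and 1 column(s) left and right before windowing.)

69

The receptive field on the zero-padded input at this output position is [7 7 9 / 5 5 5 / 7 1 7]. Elementwise product with the kernel and sum: 7·1 + 7·2 + 9·1 + 5·3 + 5·2 + 5·-2 + 7·2 + 1·3 + 7·1.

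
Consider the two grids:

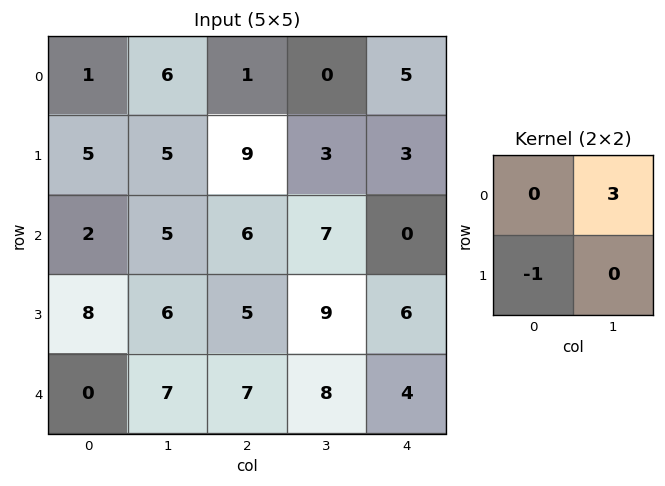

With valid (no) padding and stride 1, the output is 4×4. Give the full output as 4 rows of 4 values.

Output[0,0]: The receptive field on the input at this output position is [1 6 / 5 5]. Elementwise product with the kernel and sum: 6·3 + 5·-1.
Output[0,1]: The receptive field on the input at this output position is [6 1 / 5 9]. Elementwise product with the kernel and sum: 1·3 + 5·-1.

13 -2 -9 12
13 22 3 2
7 12 16 -9
18 8 20 10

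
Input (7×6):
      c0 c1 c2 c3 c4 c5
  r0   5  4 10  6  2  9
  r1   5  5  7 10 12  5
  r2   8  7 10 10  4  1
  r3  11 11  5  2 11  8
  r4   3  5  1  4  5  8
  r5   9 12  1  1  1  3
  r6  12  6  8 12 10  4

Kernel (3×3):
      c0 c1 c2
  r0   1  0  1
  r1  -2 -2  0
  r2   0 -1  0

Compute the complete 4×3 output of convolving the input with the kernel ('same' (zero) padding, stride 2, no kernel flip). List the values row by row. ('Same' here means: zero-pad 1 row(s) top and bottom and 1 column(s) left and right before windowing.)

-15 -35 -28
-22 -24 -24
-4 0 -9
-12 -15 -40

Output[0,0]: The receptive field on the zero-padded input at this output position is [0 0 0 / 0 5 4 / 0 5 5]. Elementwise product with the kernel and sum: 0·1 + 0·1 + 0·-2 + 5·-2 + 5·-1.
Output[0,1]: The receptive field on the zero-padded input at this output position is [0 0 0 / 4 10 6 / 5 7 10]. Elementwise product with the kernel and sum: 0·1 + 0·1 + 4·-2 + 10·-2 + 7·-1.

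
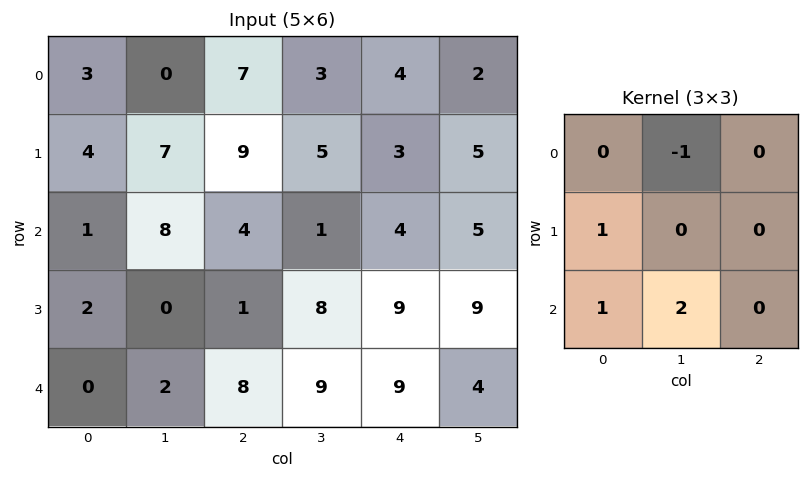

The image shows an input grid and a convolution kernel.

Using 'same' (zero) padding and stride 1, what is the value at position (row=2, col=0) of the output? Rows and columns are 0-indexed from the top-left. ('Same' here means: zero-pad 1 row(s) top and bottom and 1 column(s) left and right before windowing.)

The receptive field on the zero-padded input at this output position is [0 4 7 / 0 1 8 / 0 2 0]. Elementwise product with the kernel and sum: 4·-1 + 0·1 + 0·1 + 2·2.

0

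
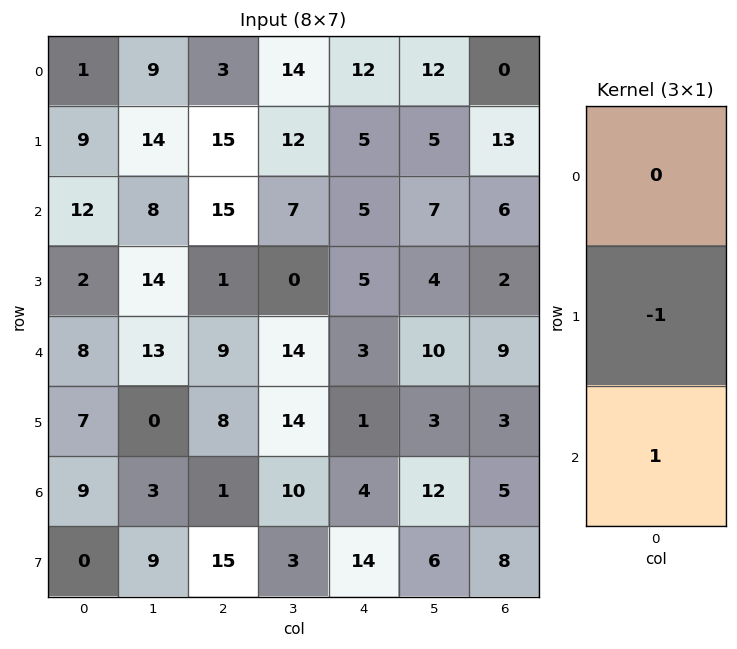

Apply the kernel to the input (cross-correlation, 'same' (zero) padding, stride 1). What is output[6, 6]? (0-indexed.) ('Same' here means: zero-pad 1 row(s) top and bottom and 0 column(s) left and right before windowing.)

The receptive field on the zero-padded input at this output position is [3 / 5 / 8]. Elementwise product with the kernel and sum: 5·-1 + 8·1.

3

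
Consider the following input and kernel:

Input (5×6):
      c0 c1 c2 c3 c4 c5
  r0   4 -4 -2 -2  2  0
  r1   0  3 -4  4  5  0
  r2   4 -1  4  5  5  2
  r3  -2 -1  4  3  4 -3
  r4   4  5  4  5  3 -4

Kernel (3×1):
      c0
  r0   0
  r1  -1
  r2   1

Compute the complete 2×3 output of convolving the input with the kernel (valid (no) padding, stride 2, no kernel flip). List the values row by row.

4 8 0
6 0 -1

Output[0,0]: The receptive field on the input at this output position is [4 / 0 / 4]. Elementwise product with the kernel and sum: 0·-1 + 4·1.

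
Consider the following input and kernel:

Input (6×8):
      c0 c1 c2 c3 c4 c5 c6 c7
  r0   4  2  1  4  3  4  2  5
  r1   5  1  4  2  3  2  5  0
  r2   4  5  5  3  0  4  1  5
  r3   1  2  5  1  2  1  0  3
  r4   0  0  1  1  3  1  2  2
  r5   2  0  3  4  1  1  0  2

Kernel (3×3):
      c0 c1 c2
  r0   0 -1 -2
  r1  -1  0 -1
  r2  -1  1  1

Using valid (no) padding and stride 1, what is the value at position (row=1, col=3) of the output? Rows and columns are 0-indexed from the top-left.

The receptive field on the input at this output position is [2 3 2 / 3 0 4 / 1 2 1]. Elementwise product with the kernel and sum: 3·-1 + 2·-2 + 3·-1 + 4·-1 + 1·-1 + 2·1 + 1·1.

-12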